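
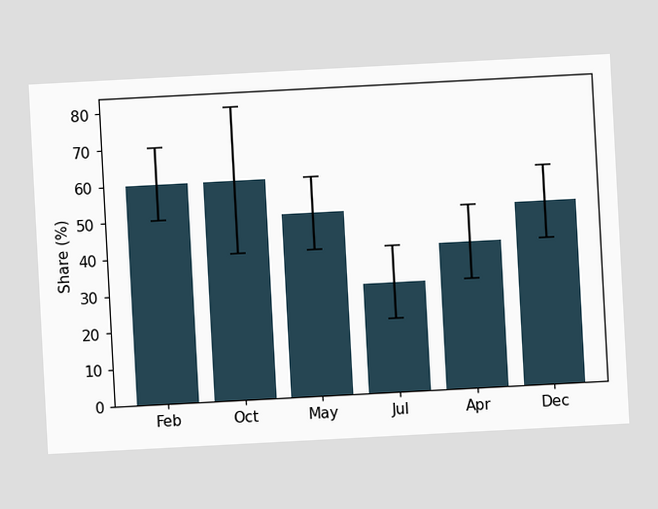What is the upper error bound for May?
60%

The chart is tilted about 3° counter-clockwise. The May bar's upper whisker reaches 60%.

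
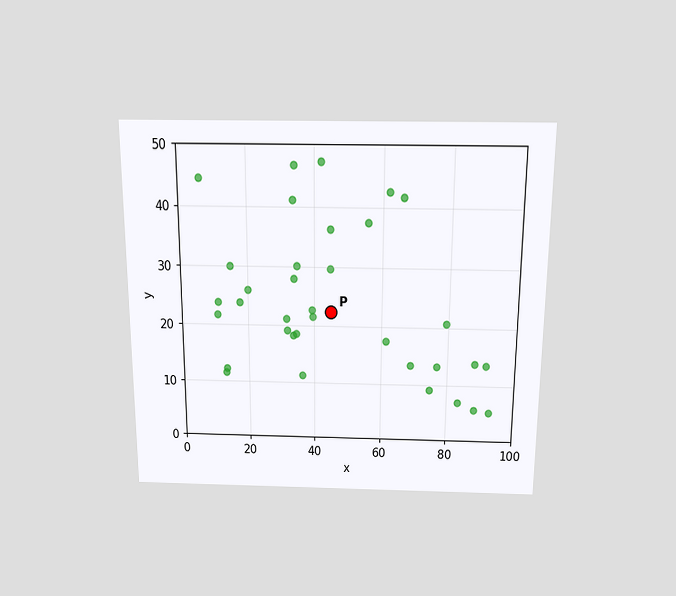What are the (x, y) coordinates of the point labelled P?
The chart is viewed slightly from above. Following the gridlines from P to each axis, P sits at (45, 22.5).

(45, 22.5)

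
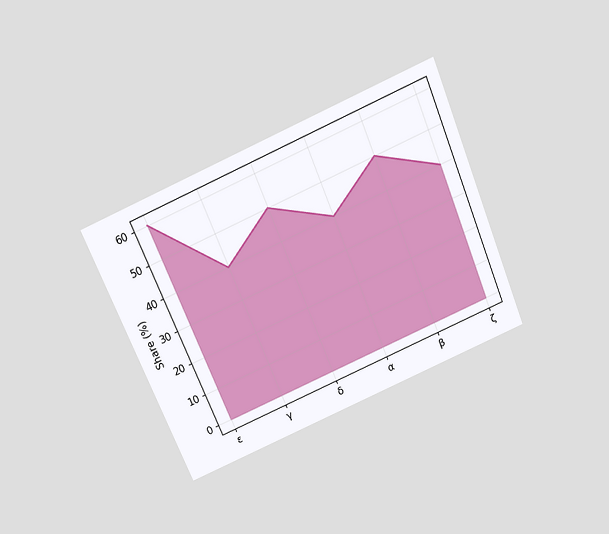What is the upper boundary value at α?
40%

The chart is tilted about 23° counter-clockwise and viewed slightly from above. At α the upper boundary is at 40%.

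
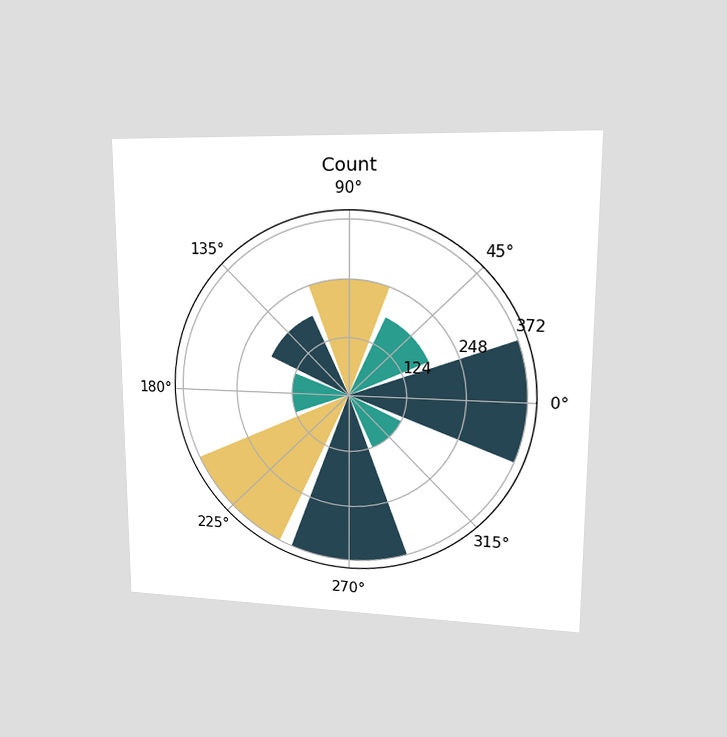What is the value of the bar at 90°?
The chart is viewed at a slight angle. The bar at 90° reaches 248 on the radial axis.

248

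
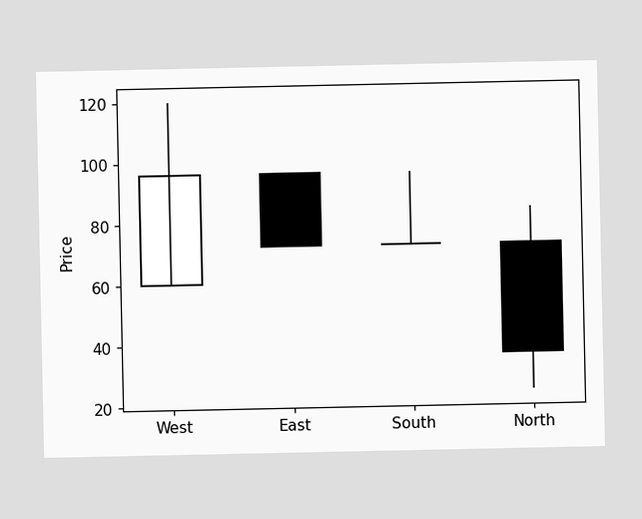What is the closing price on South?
The South candle closes at 72.

72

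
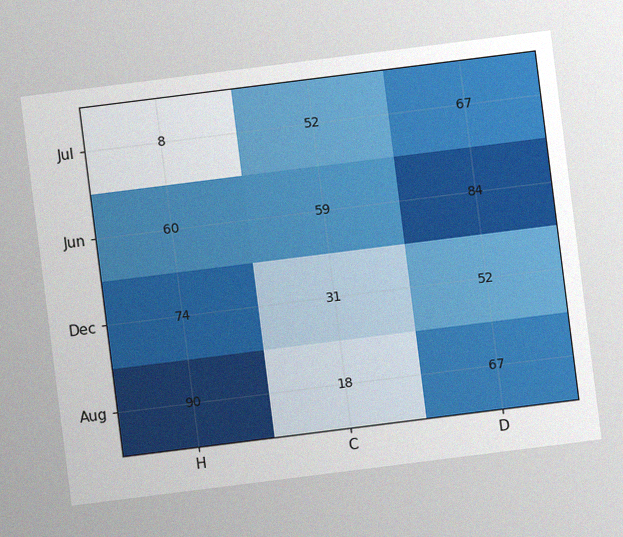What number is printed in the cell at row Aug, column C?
The chart is tilted about 7° counter-clockwise, with some photo noise. The (Aug, C) cell reads 18.

18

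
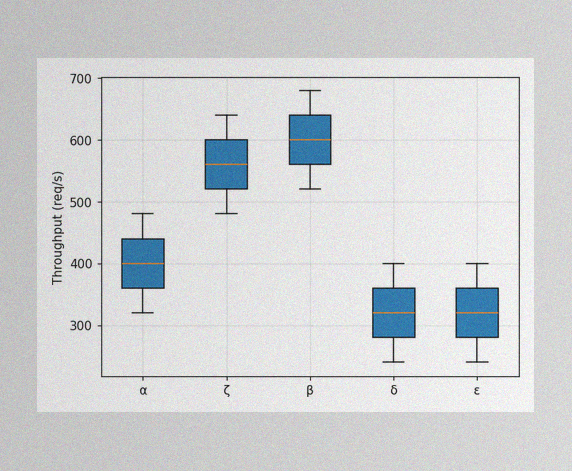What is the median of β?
The image has some photo noise and uneven lighting. The median line in the β box sits at 600req/s.

600req/s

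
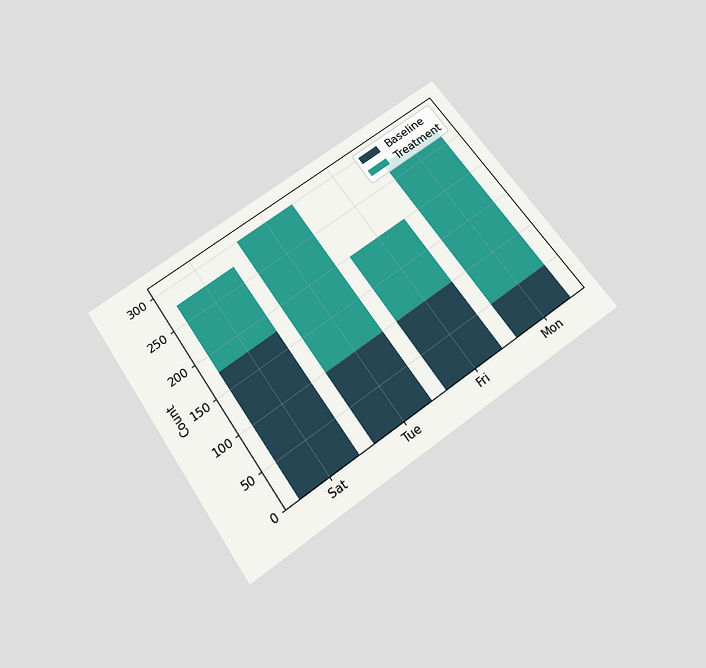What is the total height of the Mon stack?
The chart is tilted about 35° counter-clockwise and viewed slightly from below. The Mon stack's top reaches 275 on the y-axis.

275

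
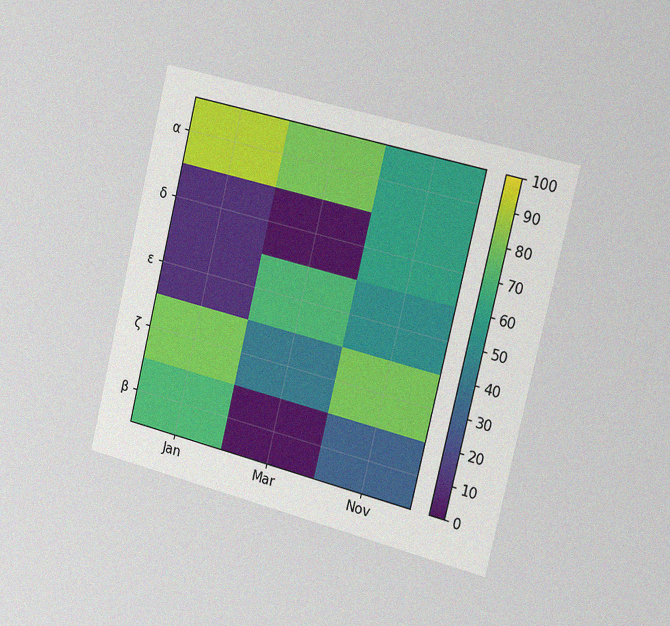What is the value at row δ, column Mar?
The chart is tilted about 13° clockwise and viewed slightly from the right, with some photo noise. Matching cell (δ, Mar) against the colorbar gives 0.

0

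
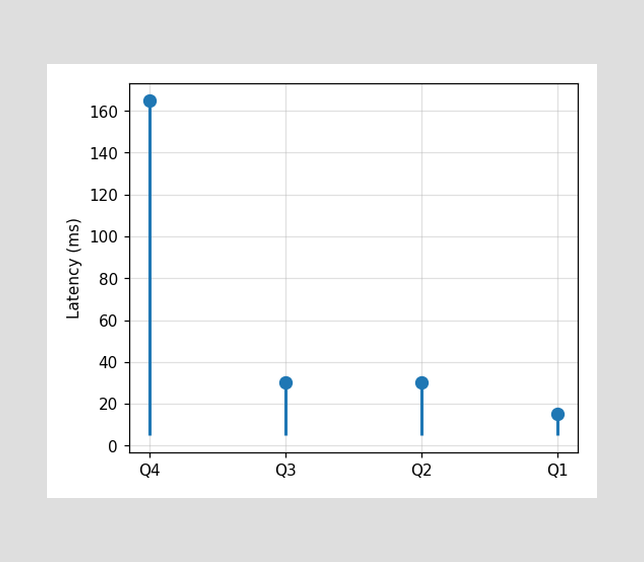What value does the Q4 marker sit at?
The Q4 marker sits at 165ms.

165ms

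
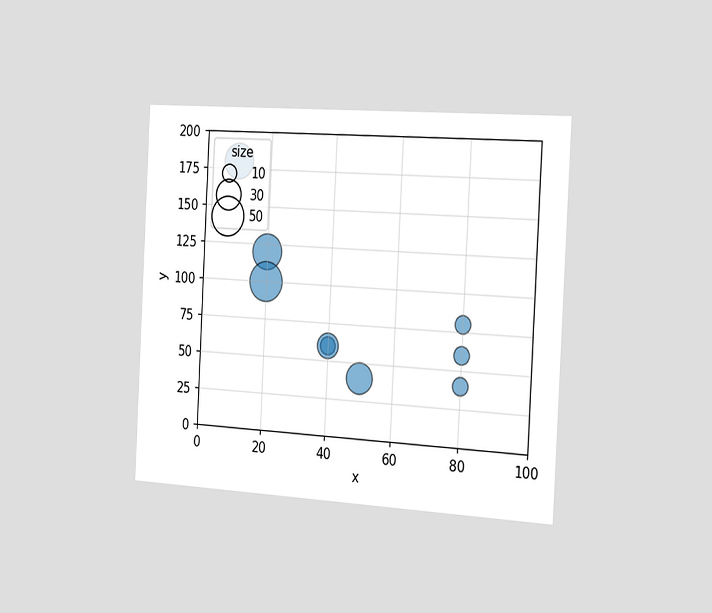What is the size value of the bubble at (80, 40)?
The chart is tilted about 3° clockwise and viewed slightly from the right. Matching the bubble at (80, 40) against the size legend gives 10.

10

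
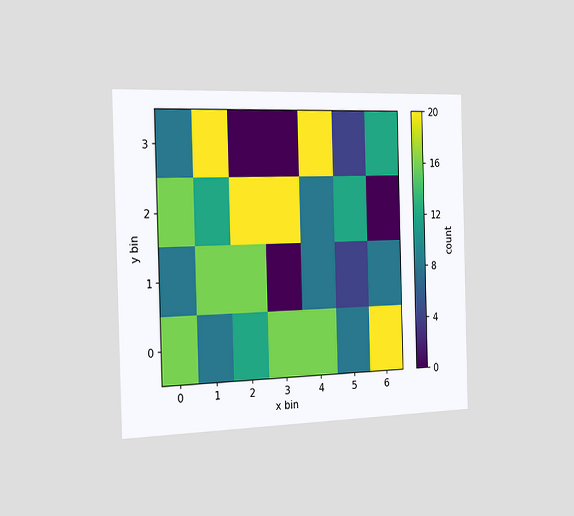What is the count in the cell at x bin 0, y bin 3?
The chart is viewed slightly from the left. Matching the cell (0, 3) against the colorbar gives 8.

8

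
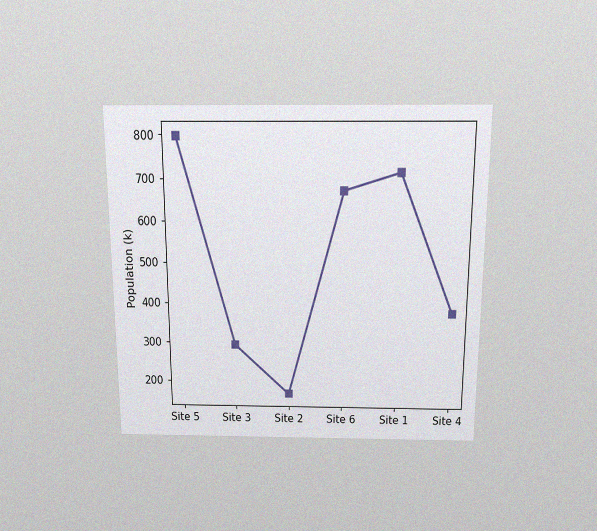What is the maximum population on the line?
798k

The chart is viewed slightly from above, with some photo noise. The highest point is at Site 5, and reading across to the y-axis gives 798k.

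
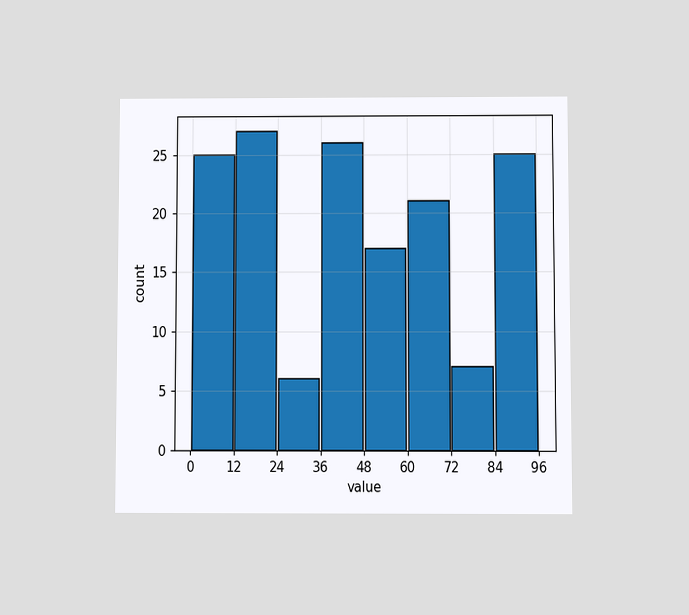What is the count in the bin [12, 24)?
The chart is viewed at a slight angle. The [12, 24) bin has height 27.

27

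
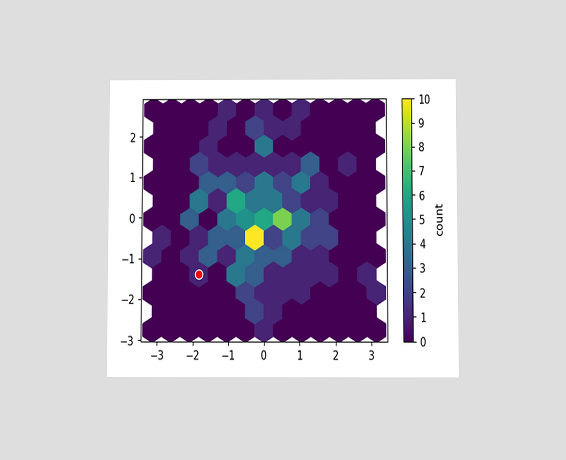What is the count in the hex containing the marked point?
1

The chart is viewed slightly from below. The marked hex reads 1 on the colorbar.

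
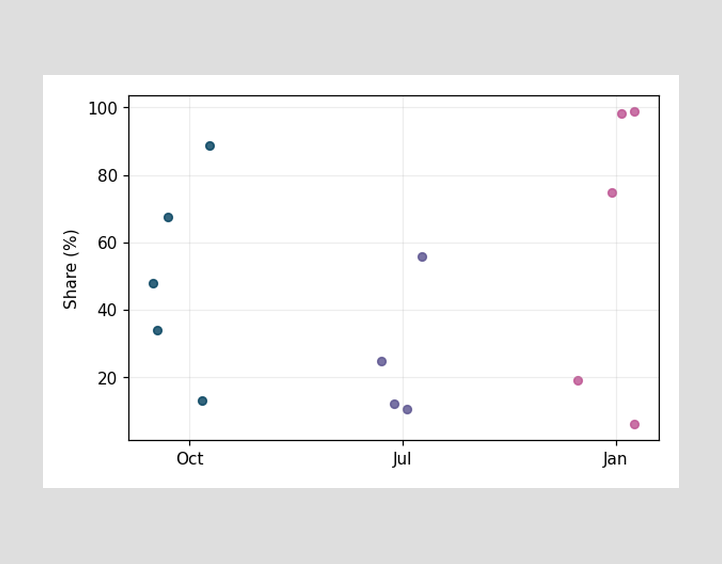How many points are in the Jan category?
Counting the markers in the Jan column gives 5.

5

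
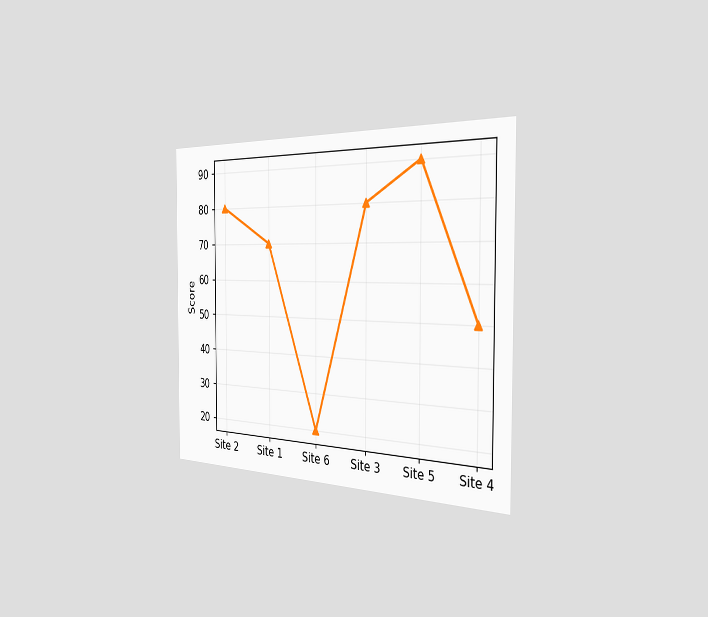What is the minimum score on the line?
20

The chart is viewed slightly from the right. The lowest point is at Site 6, and reading across to the y-axis gives 20.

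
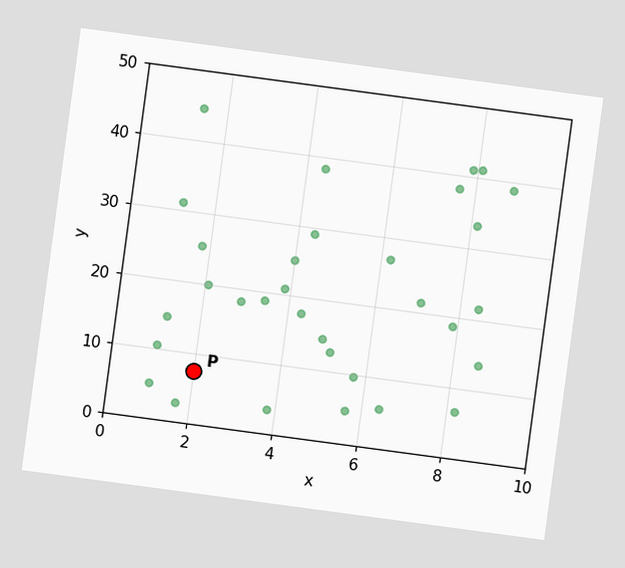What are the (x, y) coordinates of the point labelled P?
(2, 7.5)

The chart is tilted about 8° clockwise. Following the gridlines from P to each axis, P sits at (2, 7.5).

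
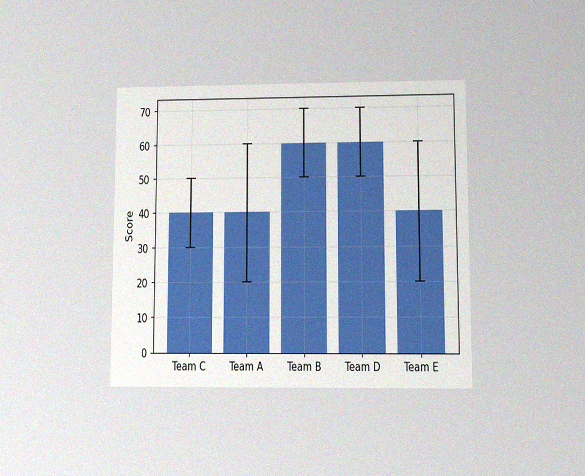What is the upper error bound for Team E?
The chart is viewed at a slight angle, with some photo noise. The Team E bar's upper whisker reaches 60.

60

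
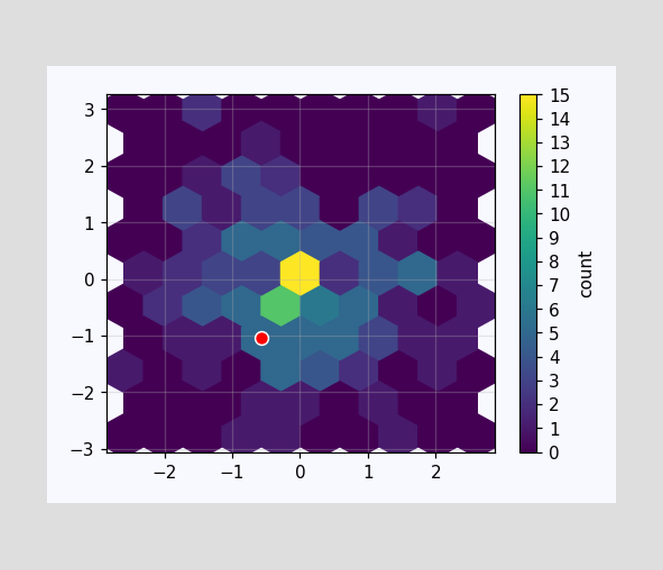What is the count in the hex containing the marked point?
5

The marked hex reads 5 on the colorbar.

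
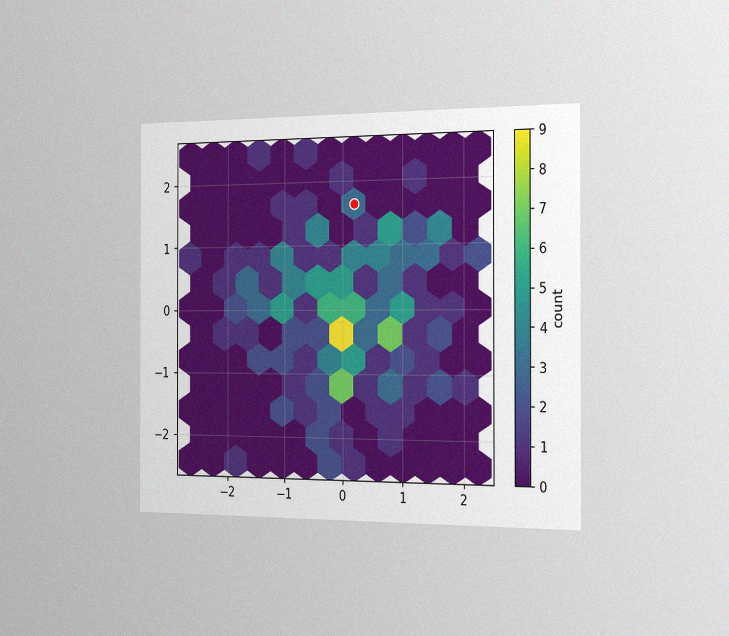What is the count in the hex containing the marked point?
The chart is viewed slightly from the right, with some photo noise. The marked hex reads 3 on the colorbar.

3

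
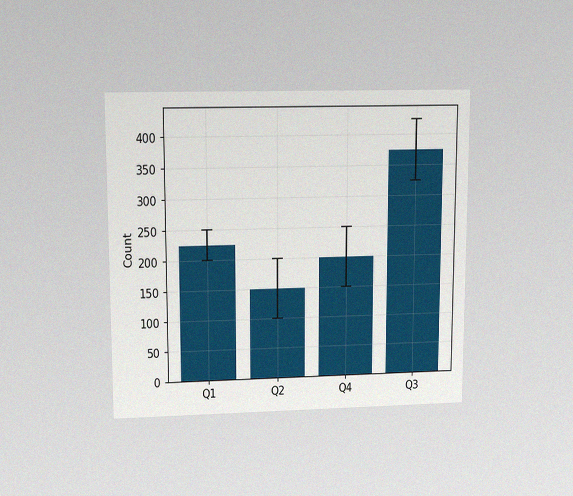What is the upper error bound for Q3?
The chart is viewed slightly from above, with some photo noise. The Q3 bar's upper whisker reaches 425.

425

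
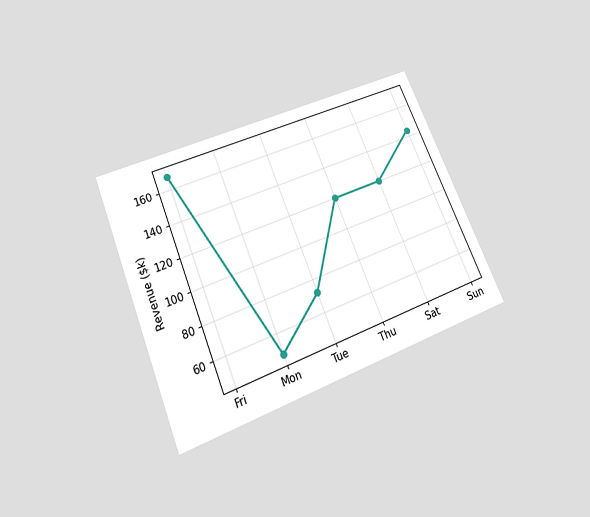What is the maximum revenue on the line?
The chart is tilted about 23° counter-clockwise and viewed slightly from below. The highest point is at Fri, and reading across to the y-axis gives $168k.

$168k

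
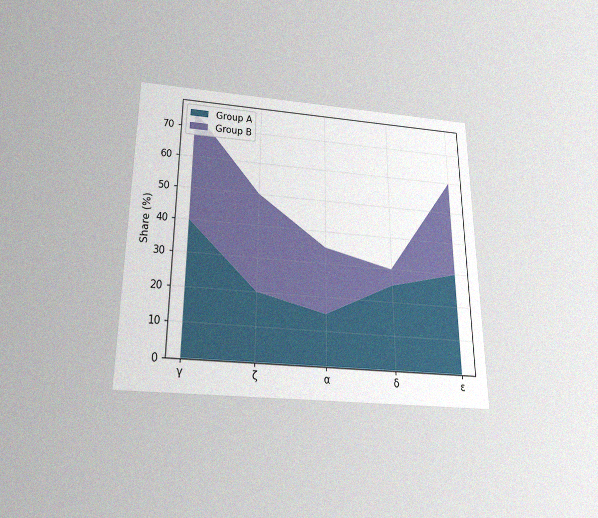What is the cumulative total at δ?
30%

The chart is viewed slightly from below, with some photo noise. The stacked total at δ reaches 30%.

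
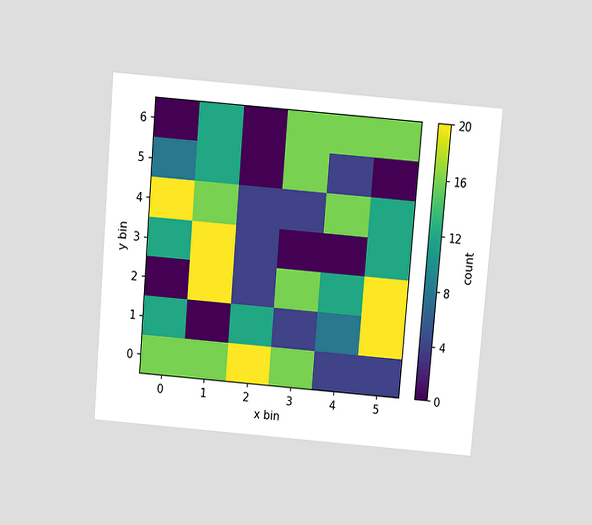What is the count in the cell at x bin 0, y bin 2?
0

The chart is tilted about 5° clockwise and viewed slightly from above. Matching the cell (0, 2) against the colorbar gives 0.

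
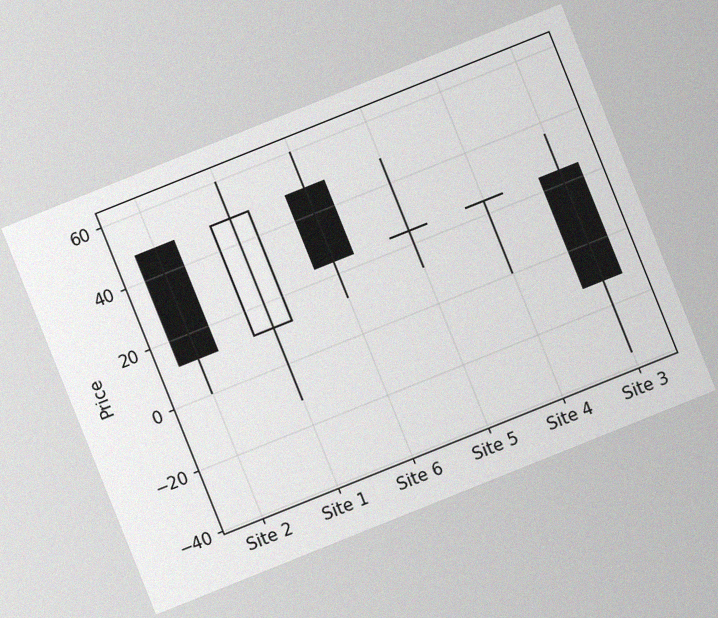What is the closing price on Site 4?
24

The chart is tilted about 22° counter-clockwise, with some photo noise. The Site 4 candle closes at 24.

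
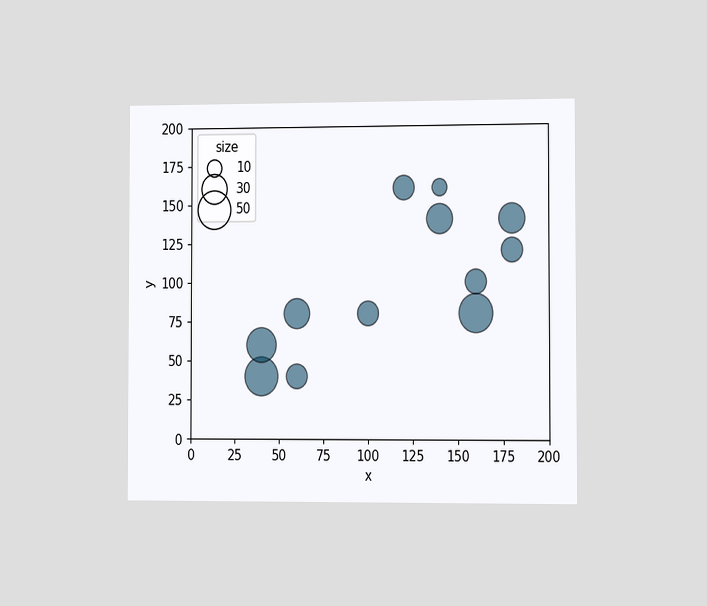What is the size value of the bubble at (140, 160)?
10

The chart is viewed slightly from the right. Matching the bubble at (140, 160) against the size legend gives 10.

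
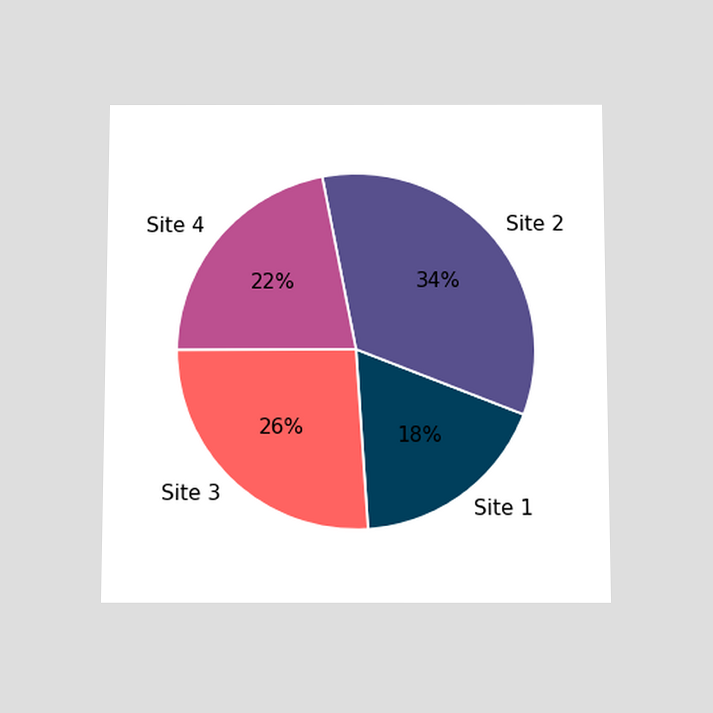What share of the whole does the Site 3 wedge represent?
26%

The chart is viewed slightly from below. The Site 3 slice takes up 26% of the pie.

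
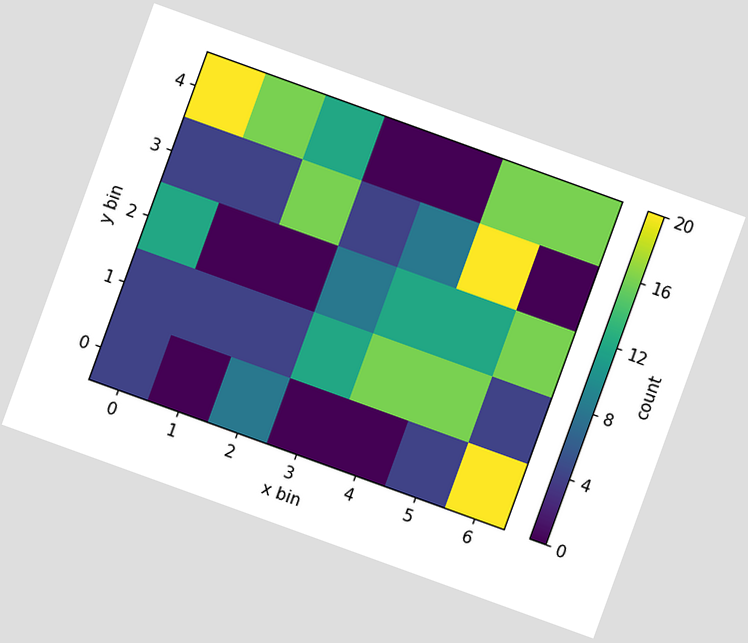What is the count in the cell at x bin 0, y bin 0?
The chart is tilted about 20° clockwise. Matching the cell (0, 0) against the colorbar gives 4.

4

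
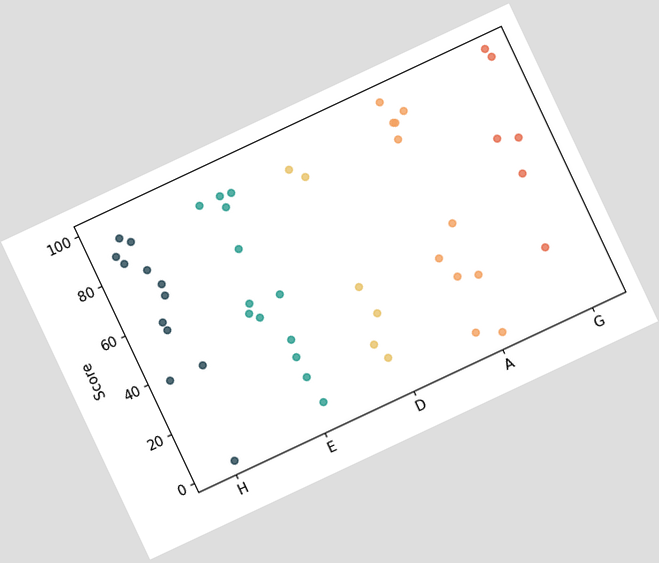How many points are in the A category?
11

The chart is tilted about 25° counter-clockwise. Counting the markers in the A column gives 11.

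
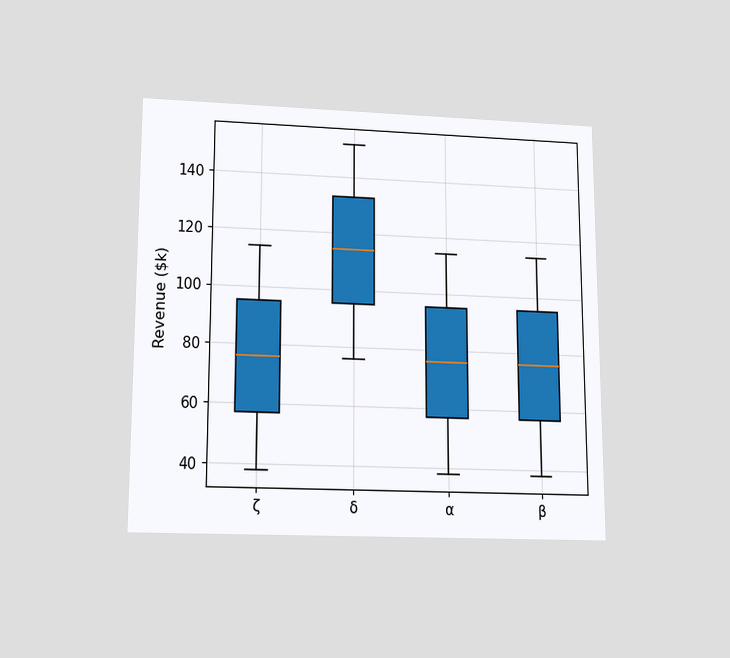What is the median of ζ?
The chart is viewed slightly from below. The median line in the ζ box sits at $76k.

$76k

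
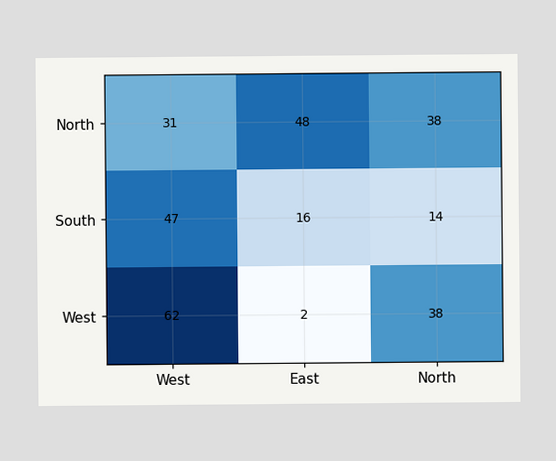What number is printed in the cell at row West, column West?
62

The (West, West) cell reads 62.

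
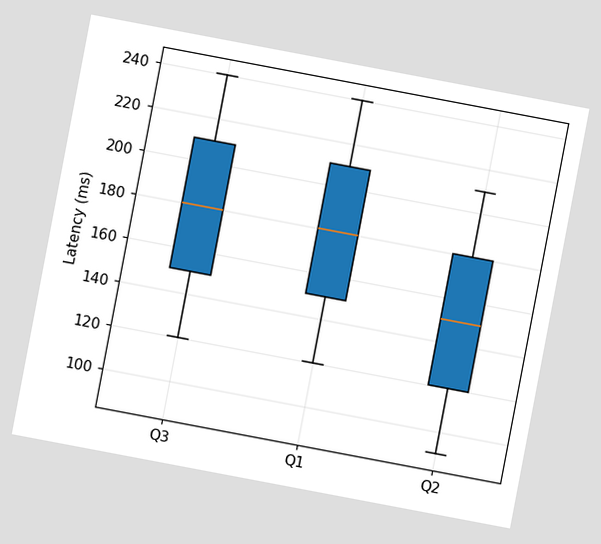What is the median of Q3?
180ms

The chart is tilted about 11° clockwise. The median line in the Q3 box sits at 180ms.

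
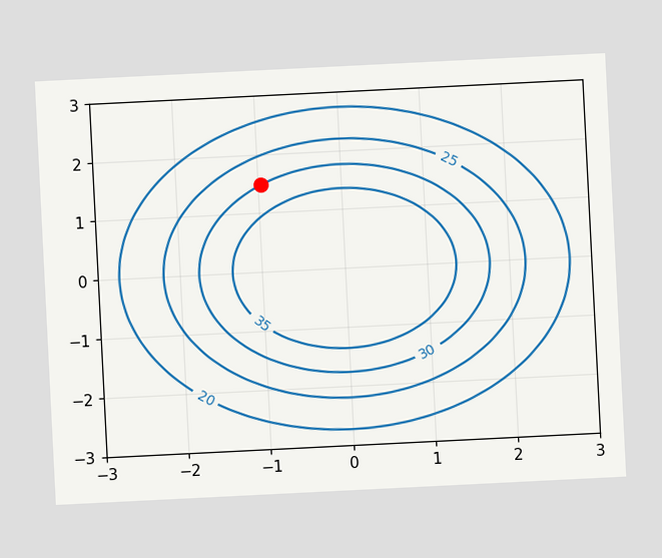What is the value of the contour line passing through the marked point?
30

The chart is tilted about 3° counter-clockwise. The marked point sits on the contour labelled 30.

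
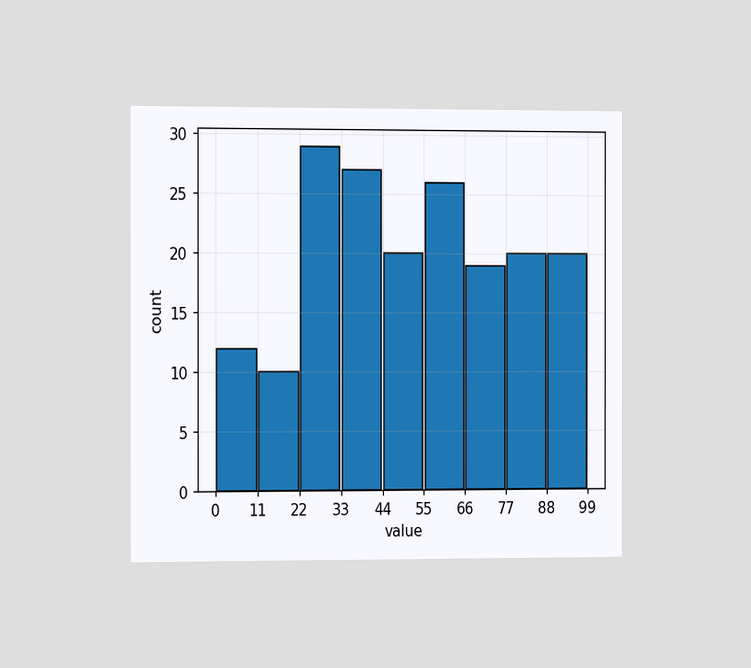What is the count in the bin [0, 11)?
The chart is viewed slightly from the left. The [0, 11) bin has height 12.

12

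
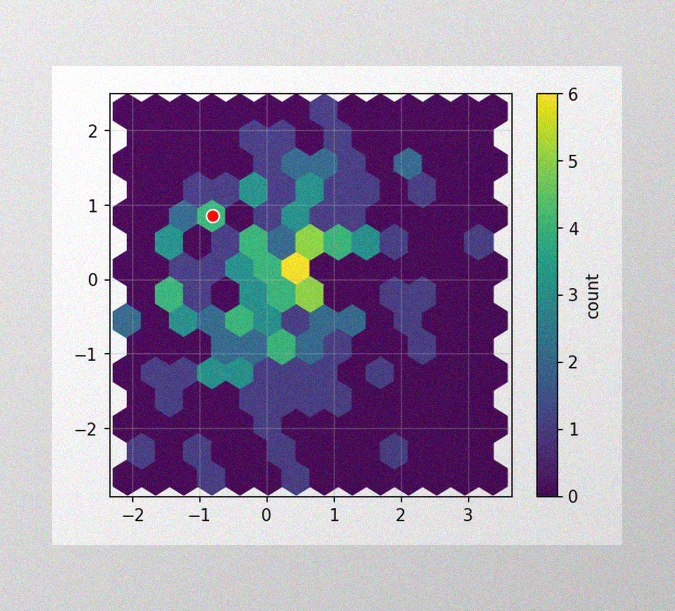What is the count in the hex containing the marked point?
The image has some photo noise and uneven lighting. The marked hex reads 4 on the colorbar.

4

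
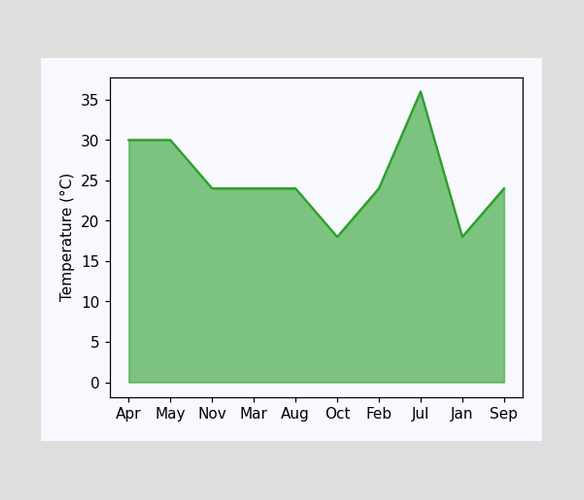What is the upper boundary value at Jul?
At Jul the upper boundary is at 36°C.

36°C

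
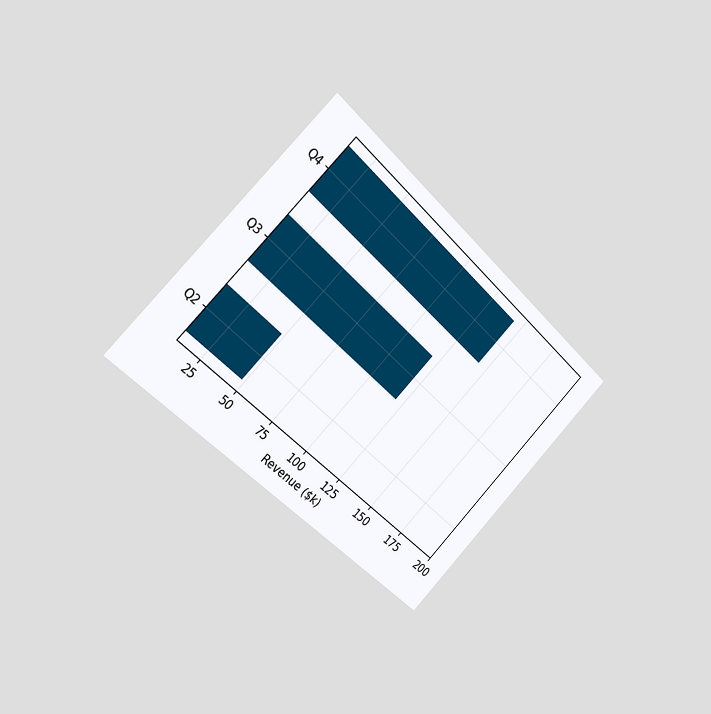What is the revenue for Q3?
$120k

The chart is tilted about 45° clockwise and viewed slightly from the left. Reading along the chart's x-axis, the Q3 bar reaches $120k.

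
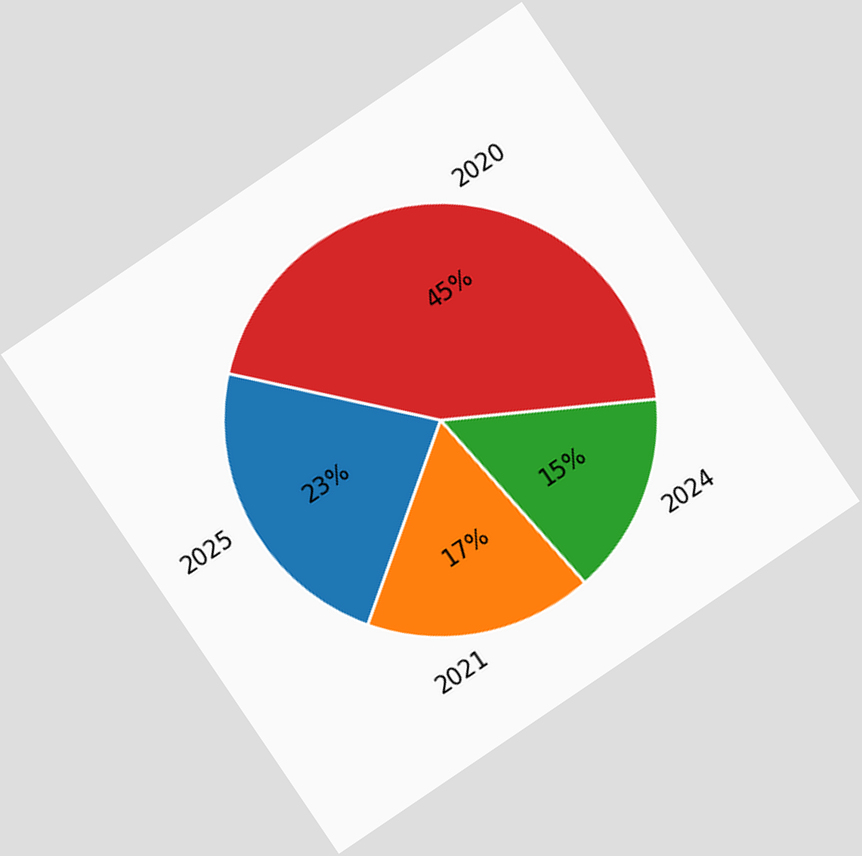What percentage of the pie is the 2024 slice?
15%

The chart is tilted about 34° counter-clockwise. The 2024 slice takes up 15% of the pie.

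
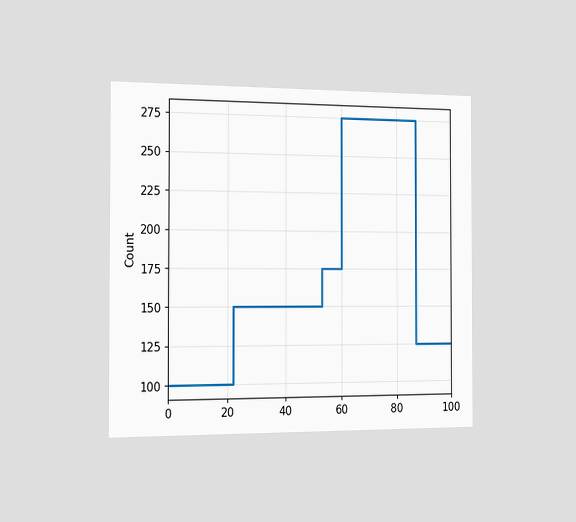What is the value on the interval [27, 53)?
150

The chart is viewed slightly from the left. On [27, 53) the step sits at 150.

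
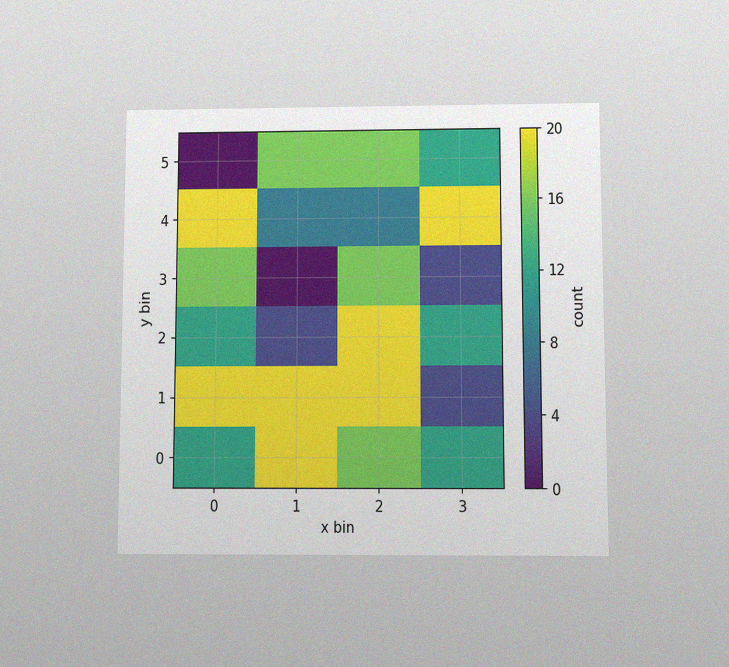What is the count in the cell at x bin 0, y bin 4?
The chart is viewed slightly from below, with some photo noise. Matching the cell (0, 4) against the colorbar gives 20.

20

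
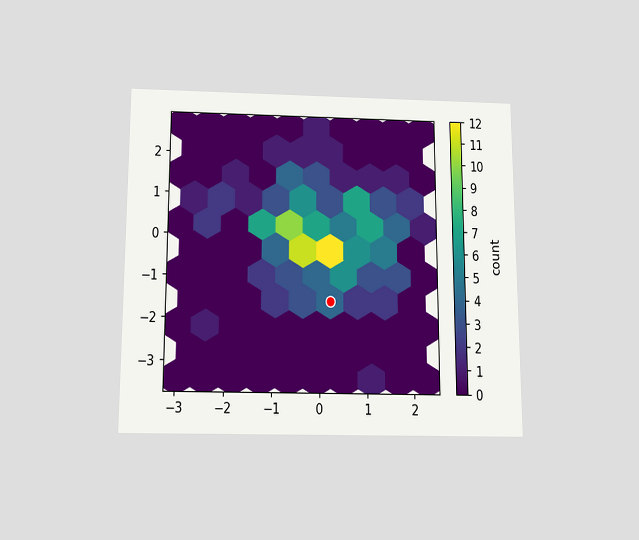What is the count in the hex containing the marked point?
The chart is viewed slightly from below. The marked hex reads 4 on the colorbar.

4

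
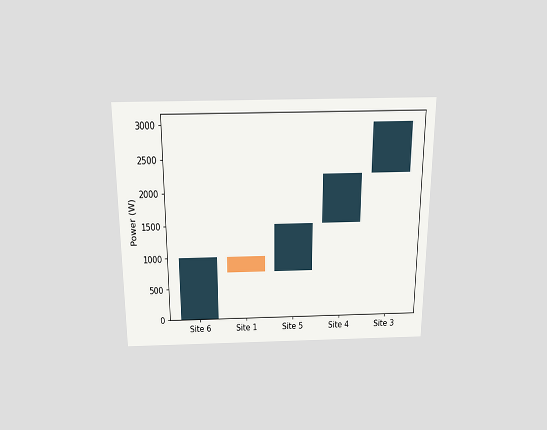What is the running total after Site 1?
The chart is viewed slightly from above. After Site 1 the running total reaches 750W.

750W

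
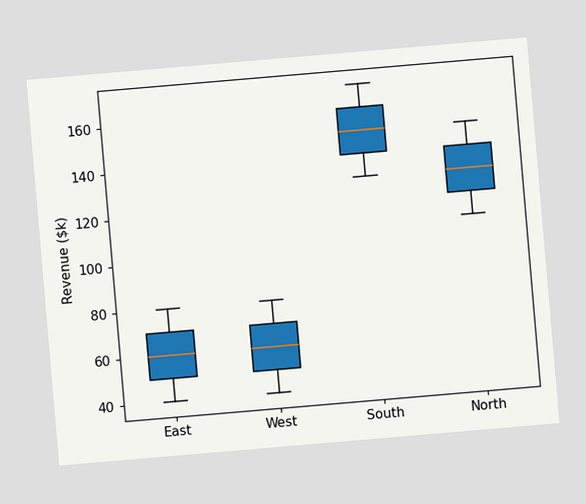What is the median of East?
The chart is tilted about 5° counter-clockwise. The median line in the East box sits at $60k.

$60k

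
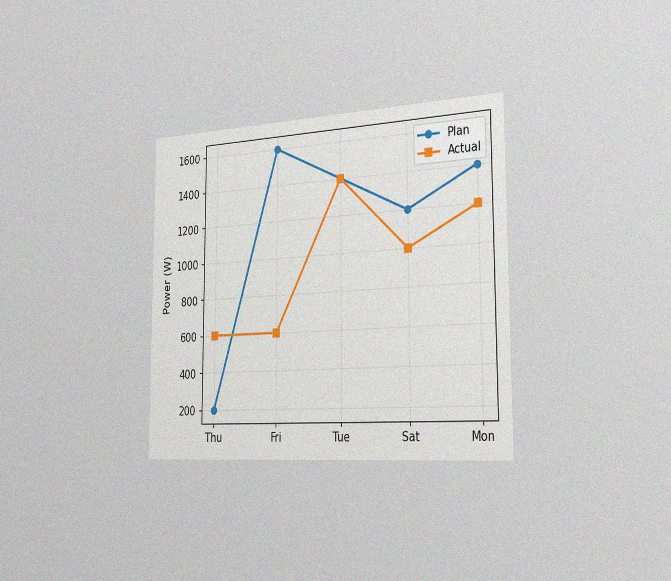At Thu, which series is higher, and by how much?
The chart is viewed slightly from the right, with some photo noise. At Thu, Actual sits above the other line by 400W.

Actual, by 400W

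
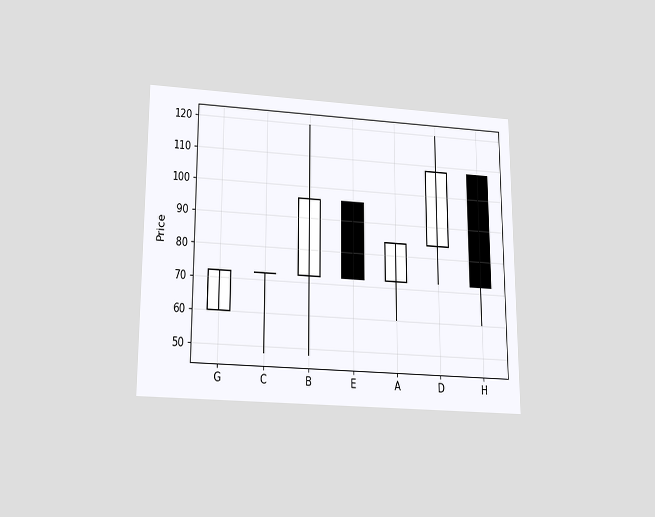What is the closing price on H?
The chart is viewed slightly from below. The H candle closes at 72.

72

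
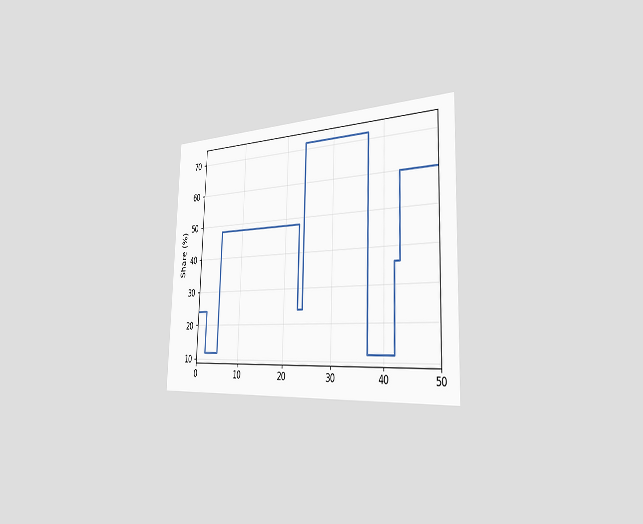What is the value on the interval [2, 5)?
The chart is tilted about 2° clockwise and viewed slightly from the right. On [2, 5) the step sits at 12%.

12%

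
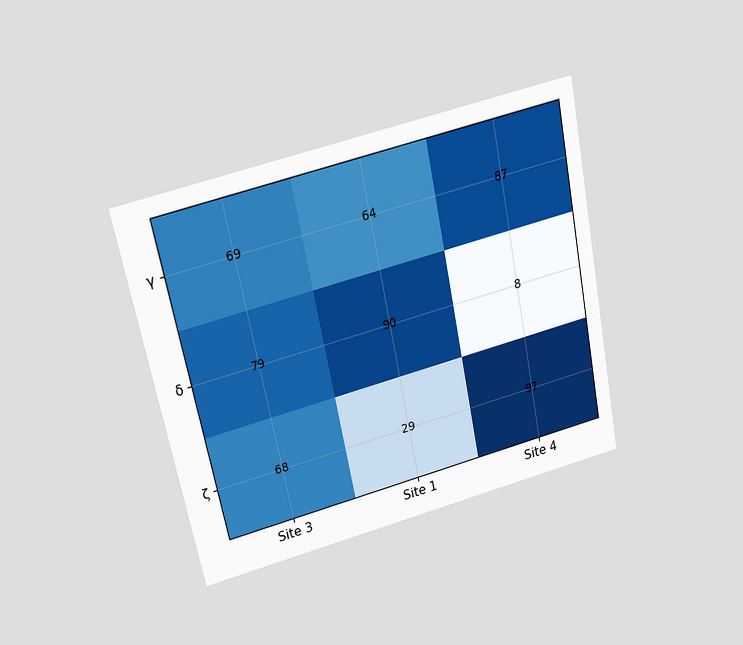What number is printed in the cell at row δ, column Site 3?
79

The chart is tilted about 12° counter-clockwise and viewed slightly from above. The (δ, Site 3) cell reads 79.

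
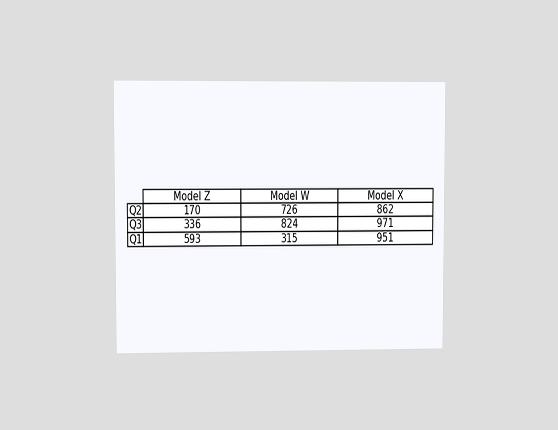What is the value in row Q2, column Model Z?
The chart is viewed at a slight angle. The (Q2, Model Z) cell reads 170.

170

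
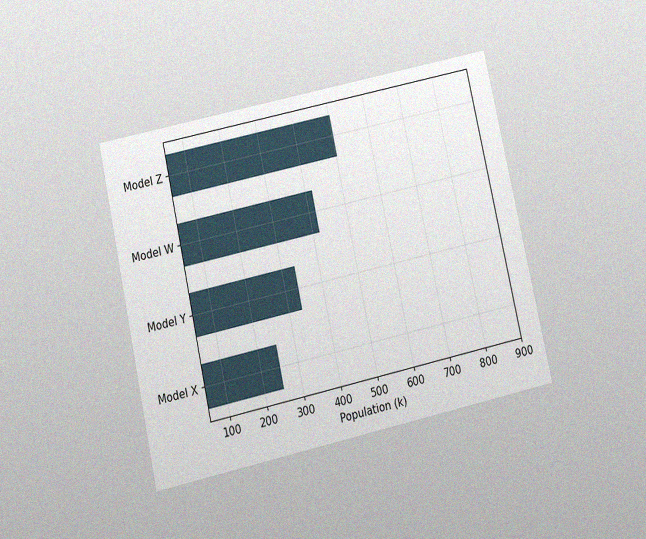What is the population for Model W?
420k

The chart is tilted about 13° counter-clockwise and viewed slightly from below, with some photo noise. Reading along the chart's x-axis, the Model W bar reaches 420k.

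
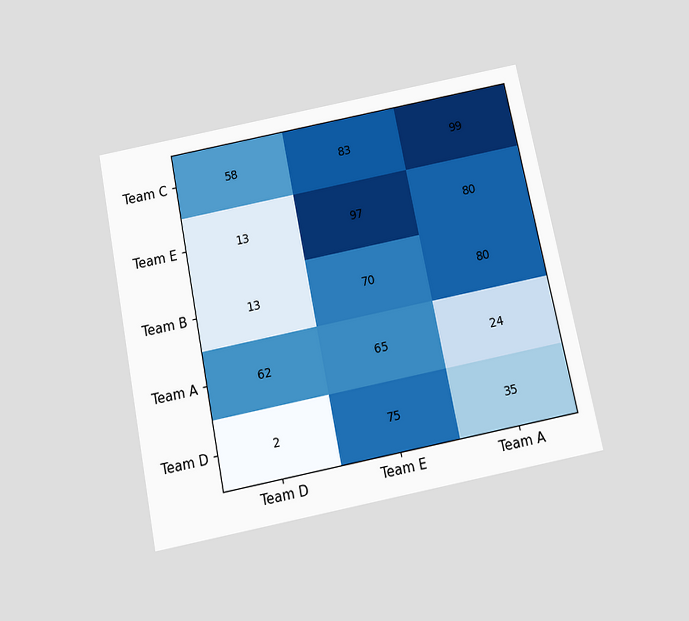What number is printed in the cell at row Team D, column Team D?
2

The chart is tilted about 11° counter-clockwise and viewed slightly from below. The (Team D, Team D) cell reads 2.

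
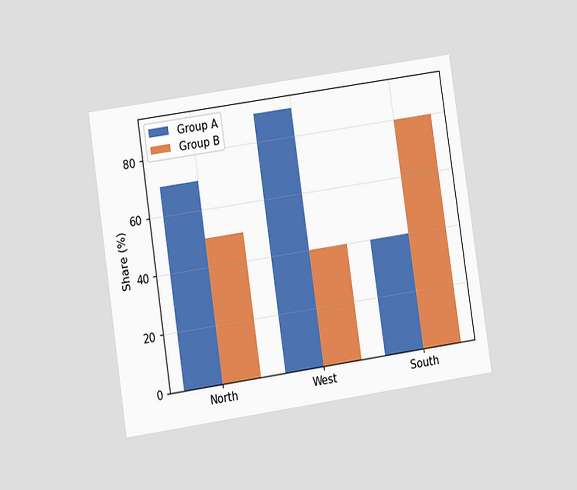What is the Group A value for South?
40%

The chart is tilted about 8° counter-clockwise and viewed at a slight angle. The Group A bar at South reaches 40% on the y-axis.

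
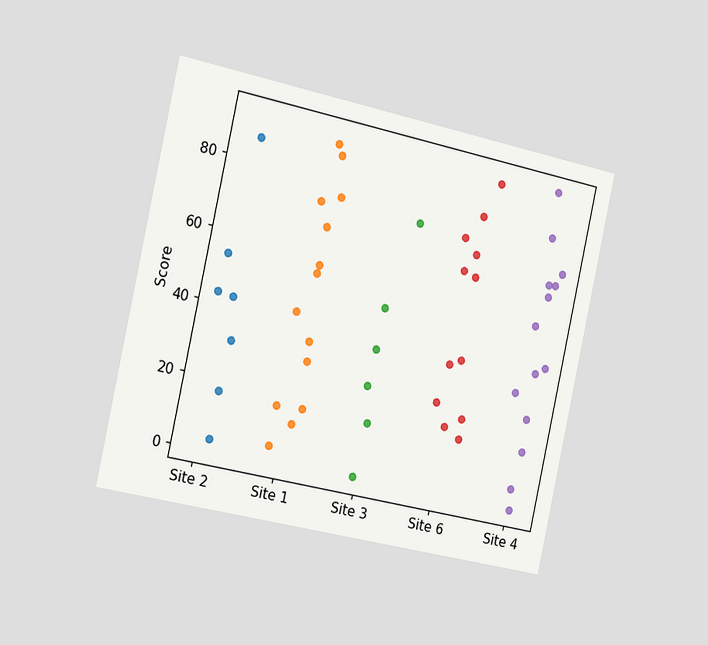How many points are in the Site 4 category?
14

The chart is tilted about 12° clockwise and viewed slightly from the left. Counting the markers in the Site 4 column gives 14.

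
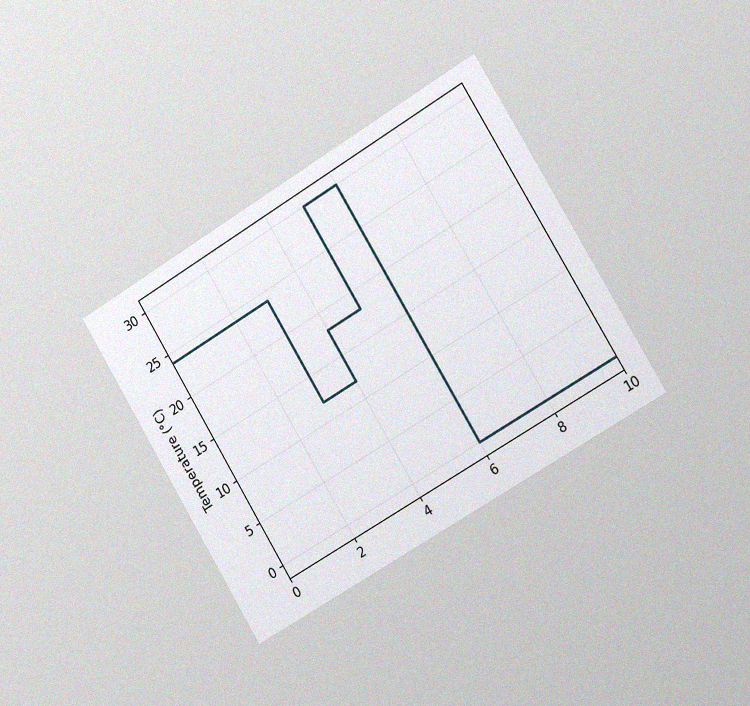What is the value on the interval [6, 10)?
The chart is tilted about 31° counter-clockwise and viewed slightly from the right, with some photo noise. On [6, 10) the step sits at 0°C.

0°C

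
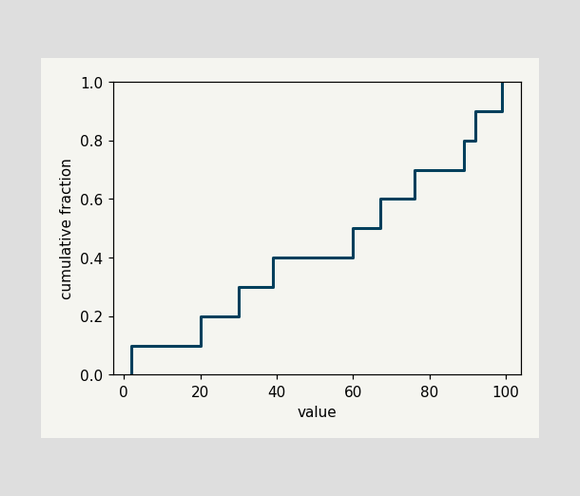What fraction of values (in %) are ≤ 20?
At x=20 the ECDF step is at 20%.

20%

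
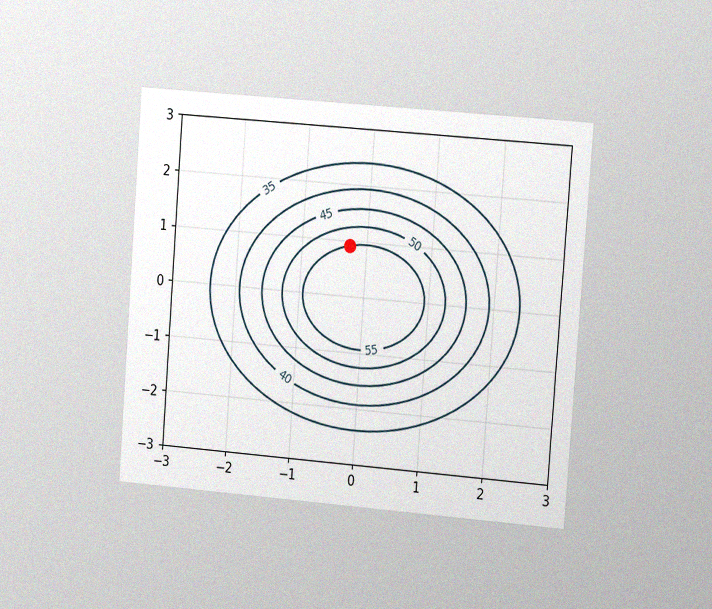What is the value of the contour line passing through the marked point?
55

The chart is tilted about 4° clockwise and viewed slightly from the right, with some photo noise. The marked point sits on the contour labelled 55.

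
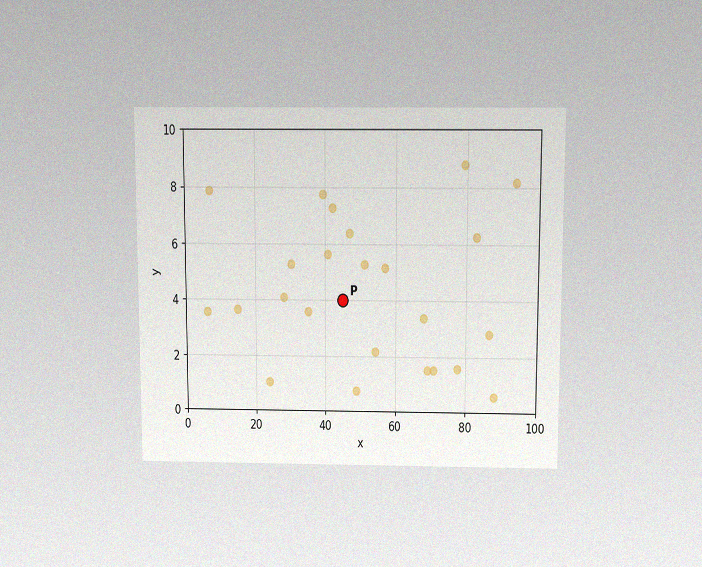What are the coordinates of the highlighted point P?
(45, 4)

The chart is viewed slightly from above, with some photo noise. Following the gridlines from P to each axis, P sits at (45, 4).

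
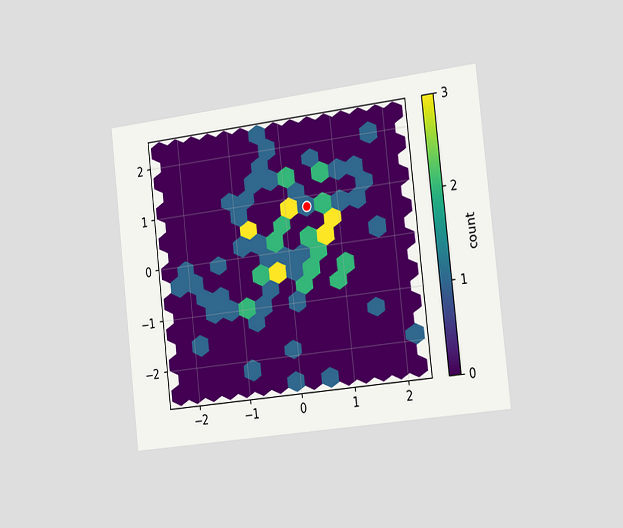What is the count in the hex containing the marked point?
The chart is tilted about 6° counter-clockwise and viewed slightly from the right. The marked hex reads 1 on the colorbar.

1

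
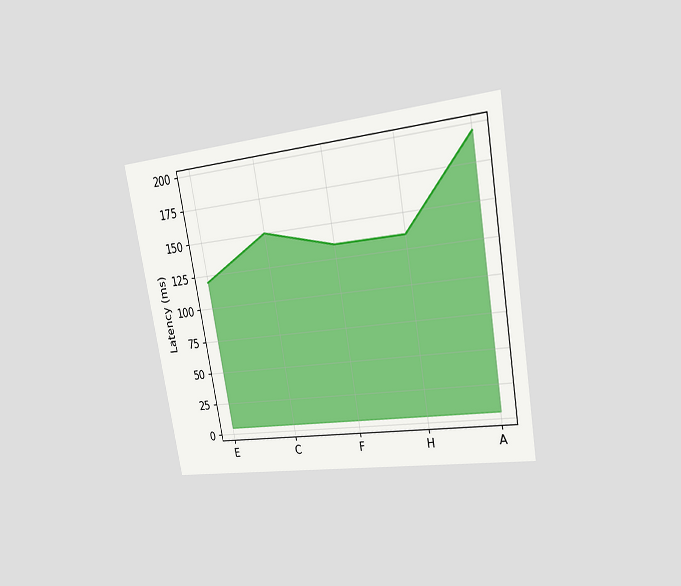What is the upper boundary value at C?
150ms

The chart is tilted about 10° counter-clockwise and viewed slightly from the right. At C the upper boundary is at 150ms.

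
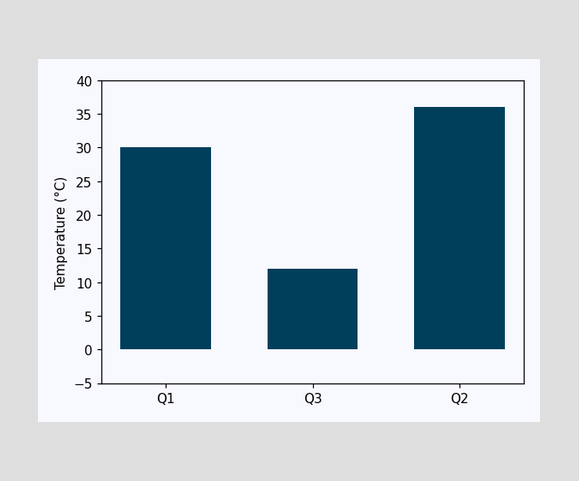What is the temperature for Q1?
Reading along the chart's y-axis, the Q1 bar reaches 30°C.

30°C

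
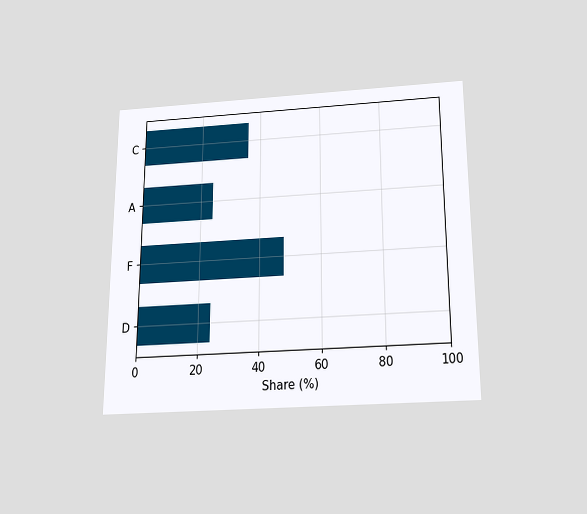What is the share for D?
24%

The chart is viewed slightly from below. Reading along the chart's x-axis, the D bar reaches 24%.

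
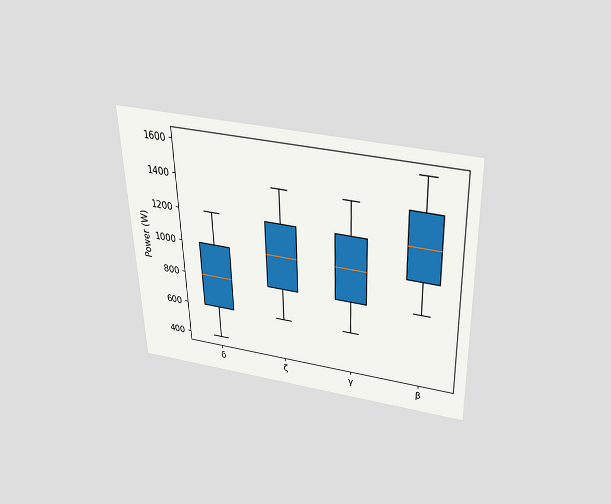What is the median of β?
1200W

The chart is viewed slightly from above. The median line in the β box sits at 1200W.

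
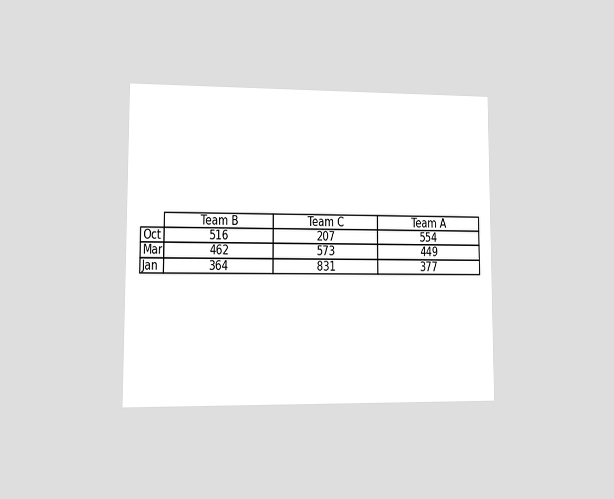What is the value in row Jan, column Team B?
The chart is viewed at a slight angle. The (Jan, Team B) cell reads 364.

364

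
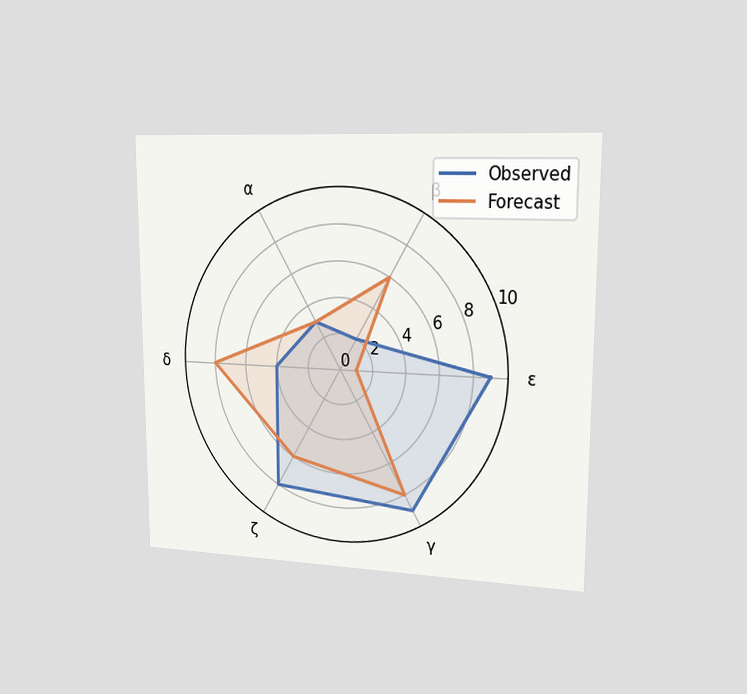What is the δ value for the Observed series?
The chart is viewed slightly from the right. On the δ axis, Observed reaches 4.

4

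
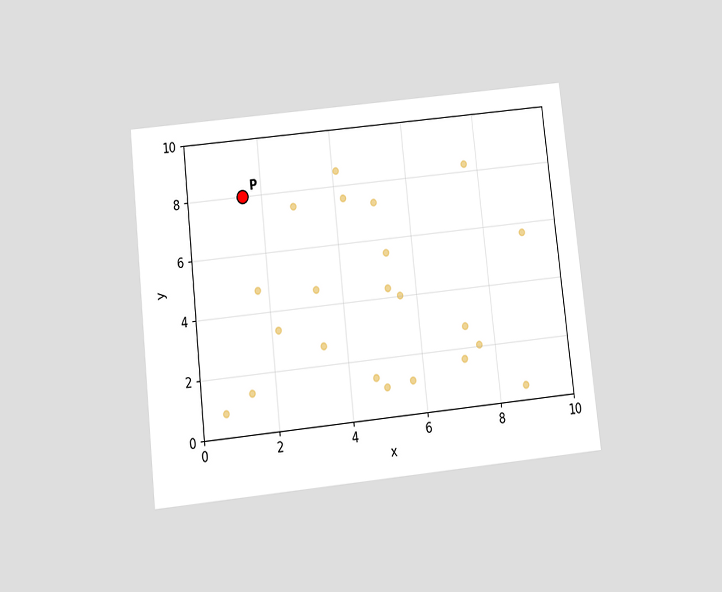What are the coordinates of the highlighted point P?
The chart is tilted about 6° counter-clockwise and viewed slightly from below. Following the gridlines from P to each axis, P sits at (1.5, 8).

(1.5, 8)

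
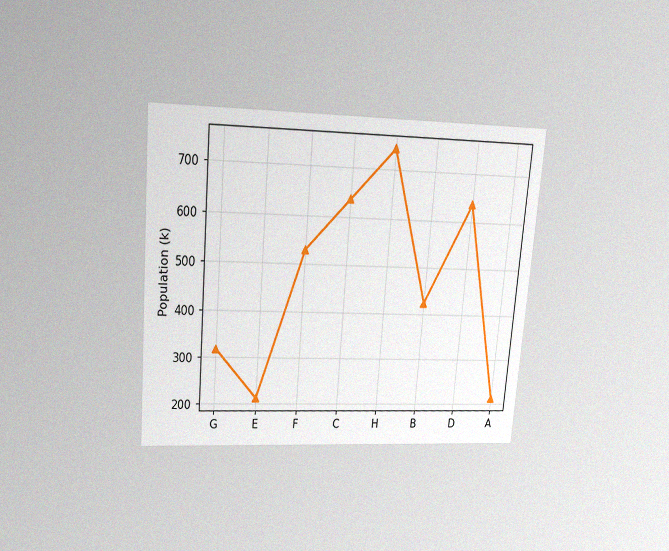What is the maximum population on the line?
742k

The chart is tilted about 5° clockwise and viewed slightly from above, with some photo noise. The highest point is at H, and reading across to the y-axis gives 742k.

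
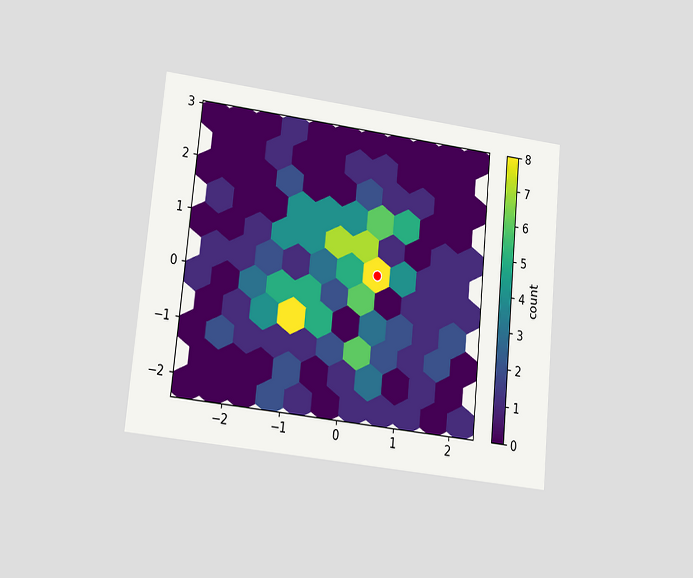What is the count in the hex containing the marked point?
The chart is tilted about 5° clockwise and viewed at a slight angle. The marked hex reads 8 on the colorbar.

8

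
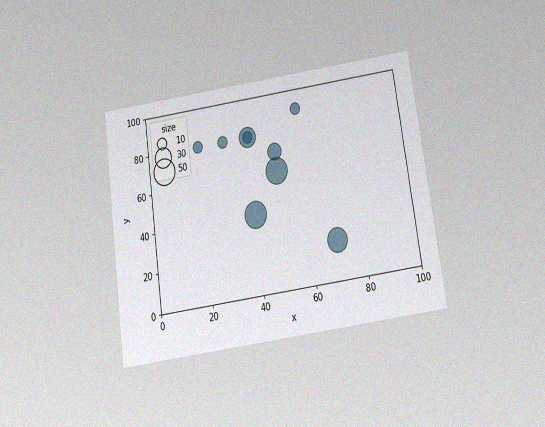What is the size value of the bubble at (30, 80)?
The chart is tilted about 8° counter-clockwise and viewed slightly from below, with some photo noise. Matching the bubble at (30, 80) against the size legend gives 10.

10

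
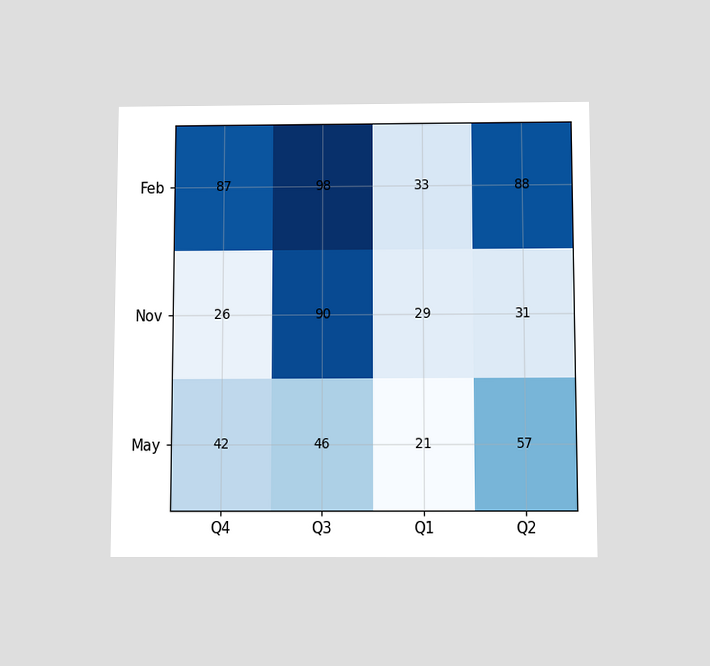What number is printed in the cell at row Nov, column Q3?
The chart is viewed slightly from below. The (Nov, Q3) cell reads 90.

90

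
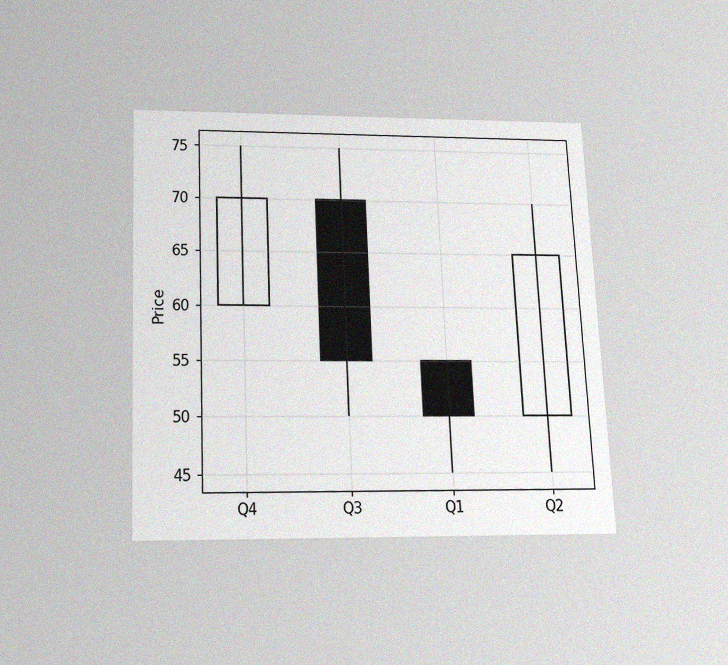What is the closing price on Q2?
65

The chart is tilted about 3° counter-clockwise and viewed slightly from below, with some photo noise. The Q2 candle closes at 65.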